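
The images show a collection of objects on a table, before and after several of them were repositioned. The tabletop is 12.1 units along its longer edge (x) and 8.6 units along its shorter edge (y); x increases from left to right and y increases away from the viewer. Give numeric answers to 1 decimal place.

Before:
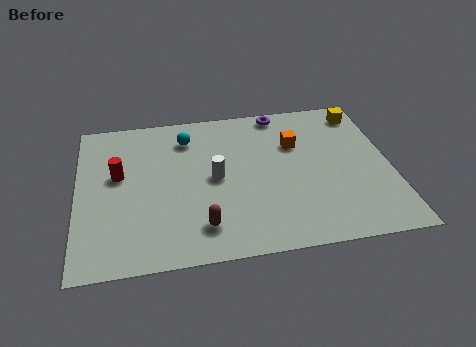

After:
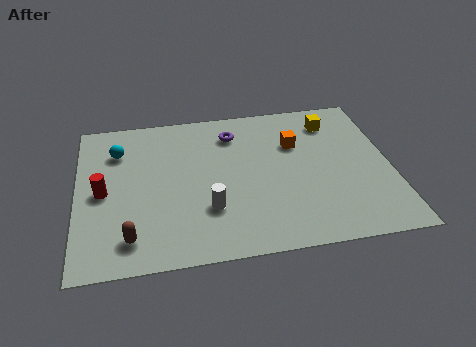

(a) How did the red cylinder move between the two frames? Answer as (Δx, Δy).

(-0.6, -0.9)

The red cylinder started near (1.6, 5.0) and ended near (1.0, 4.1).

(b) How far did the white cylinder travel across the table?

1.7

The white cylinder was near (5.3, 4.3) before and (5.0, 2.6) after, so it travelled √(0.3² + 1.7²) ≈ 1.7 units.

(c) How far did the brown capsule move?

2.7

From (4.7, 1.7) to (2.0, 1.5), the brown capsule covered √(2.7² + 0.2²) ≈ 2.7 units.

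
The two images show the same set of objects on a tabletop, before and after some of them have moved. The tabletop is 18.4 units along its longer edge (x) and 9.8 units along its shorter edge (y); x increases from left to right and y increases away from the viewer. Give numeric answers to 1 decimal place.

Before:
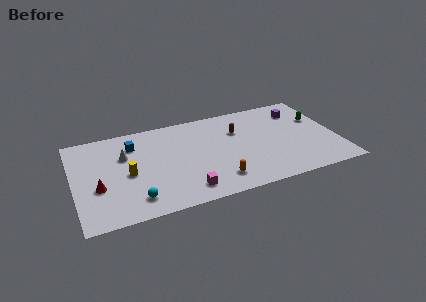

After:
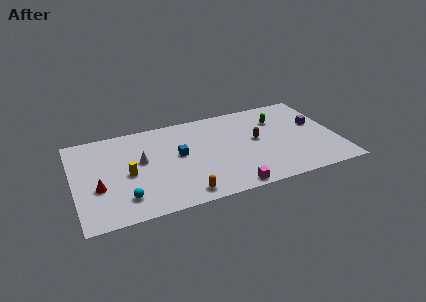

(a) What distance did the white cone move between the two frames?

1.4

The white cone moved from about (3.6, 6.5) to (4.7, 5.6), a distance of √(1.1² + 0.9²) ≈ 1.4.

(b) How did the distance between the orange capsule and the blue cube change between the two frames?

-3.6

They were about 7.8 units apart before and 4.2 after — 3.6 units closer together.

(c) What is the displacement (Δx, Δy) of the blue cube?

(3.0, -2.1)

The blue cube started near (4.3, 7.5) and ended near (7.3, 5.4).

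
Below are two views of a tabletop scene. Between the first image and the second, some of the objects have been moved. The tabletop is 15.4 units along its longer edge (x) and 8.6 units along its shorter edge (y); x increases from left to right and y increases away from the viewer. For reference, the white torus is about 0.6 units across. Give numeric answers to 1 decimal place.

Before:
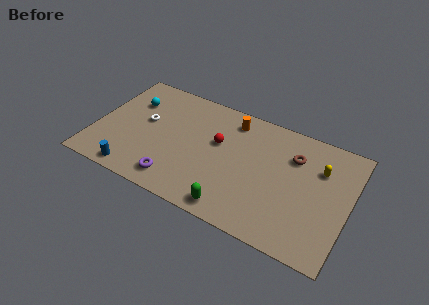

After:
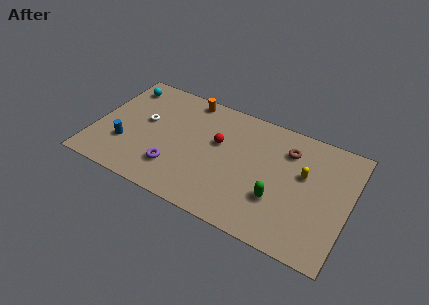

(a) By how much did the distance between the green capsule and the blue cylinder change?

+3.2

Before: roughly 6.1 units apart; after: 9.3. That's 3.2 units further apart.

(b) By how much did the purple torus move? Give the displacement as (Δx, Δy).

(-0.2, 0.8)

The purple torus was at about (5.3, 1.4) and moved to about (5.1, 2.2).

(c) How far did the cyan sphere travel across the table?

1.2

The cyan sphere moved from about (1.9, 6.1) to (1.2, 7.1), a distance of √(0.7² + 1.0²) ≈ 1.2.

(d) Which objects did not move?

the white torus and the red sphere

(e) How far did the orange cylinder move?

2.8

The orange cylinder was near (8.0, 7.2) before and (5.2, 7.7) after, so it travelled √(2.8² + 0.5²) ≈ 2.8 units.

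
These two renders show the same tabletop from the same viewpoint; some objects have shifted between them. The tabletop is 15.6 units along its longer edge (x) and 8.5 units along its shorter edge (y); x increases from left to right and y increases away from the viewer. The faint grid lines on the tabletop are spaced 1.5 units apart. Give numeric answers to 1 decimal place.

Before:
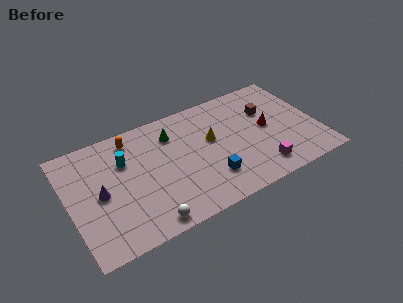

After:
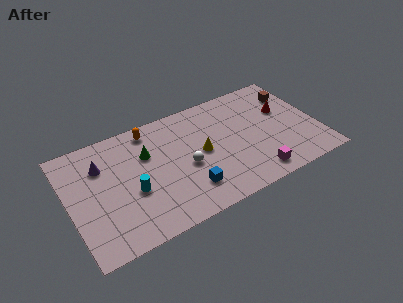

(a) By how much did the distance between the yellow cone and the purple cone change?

-0.8

The distance was about 7.2 in the first image and 6.4 in the second, so they moved 0.8 units closer together.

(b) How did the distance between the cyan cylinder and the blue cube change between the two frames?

-2.5

The distance was about 6.1 in the first image and 3.6 in the second, so they moved 2.5 units closer together.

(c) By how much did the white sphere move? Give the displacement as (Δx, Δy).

(2.8, 2.8)

From the two frames, the white sphere sits at roughly (4.4, 0.9) before and (7.2, 3.7) after.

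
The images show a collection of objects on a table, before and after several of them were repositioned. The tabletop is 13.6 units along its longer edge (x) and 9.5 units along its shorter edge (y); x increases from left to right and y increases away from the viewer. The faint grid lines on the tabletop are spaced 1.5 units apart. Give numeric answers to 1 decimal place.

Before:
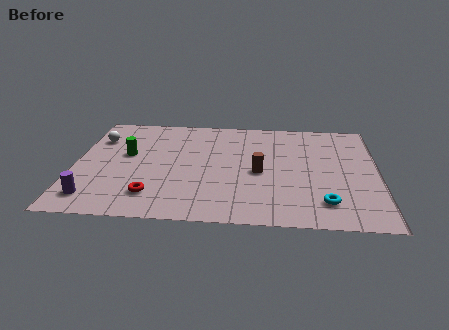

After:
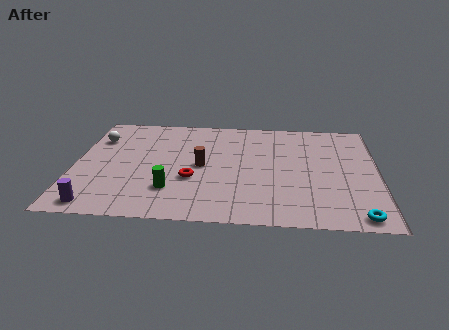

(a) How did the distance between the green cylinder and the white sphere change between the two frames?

+3.6

They were about 2.0 units apart before and 5.6 after — 3.6 units further apart.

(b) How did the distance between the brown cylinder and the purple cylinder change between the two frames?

-2.0

The distance was about 7.8 in the first image and 5.8 in the second, so they moved 2.0 units closer together.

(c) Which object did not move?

the white sphere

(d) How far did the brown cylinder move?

2.6

From (8.3, 4.3) to (5.7, 4.7), the brown cylinder covered √(2.6² + 0.4²) ≈ 2.6 units.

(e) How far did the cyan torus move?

1.7

The cyan torus moved from about (11.2, 1.9) to (12.6, 0.9), a distance of √(1.4² + 1.0²) ≈ 1.7.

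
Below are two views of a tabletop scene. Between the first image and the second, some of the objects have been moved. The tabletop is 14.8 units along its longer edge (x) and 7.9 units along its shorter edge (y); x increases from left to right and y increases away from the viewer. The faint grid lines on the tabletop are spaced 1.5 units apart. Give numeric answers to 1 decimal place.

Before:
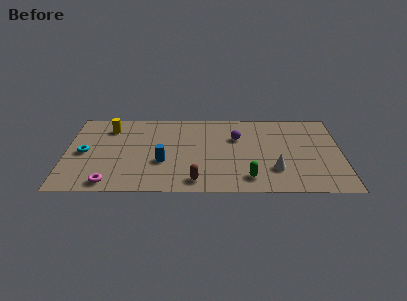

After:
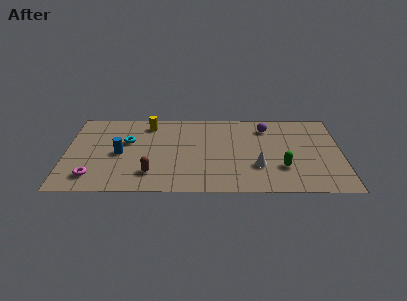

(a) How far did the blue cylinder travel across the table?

2.4

The blue cylinder was near (5.2, 2.9) before and (2.9, 3.7) after, so it travelled √(2.3² + 0.8²) ≈ 2.4 units.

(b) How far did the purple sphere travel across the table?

1.9

The purple sphere was near (9.2, 5.3) before and (10.8, 6.3) after, so it travelled √(1.6² + 1.0²) ≈ 1.9 units.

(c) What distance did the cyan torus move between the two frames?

2.5

From (1.0, 3.8) to (3.3, 4.9), the cyan torus covered √(2.3² + 1.1²) ≈ 2.5 units.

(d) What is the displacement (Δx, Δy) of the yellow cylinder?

(2.1, 0.4)

From the two frames, the yellow cylinder sits at roughly (2.3, 6.2) before and (4.4, 6.6) after.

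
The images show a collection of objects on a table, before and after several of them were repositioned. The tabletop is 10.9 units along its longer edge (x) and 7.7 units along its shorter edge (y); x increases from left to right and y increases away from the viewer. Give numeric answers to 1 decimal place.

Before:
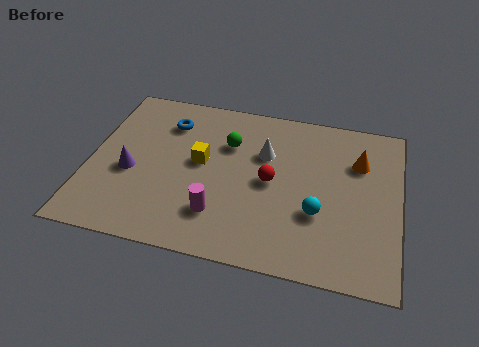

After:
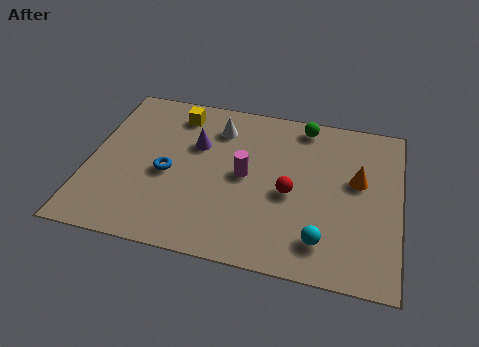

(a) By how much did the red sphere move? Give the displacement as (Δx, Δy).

(0.7, -0.4)

The red sphere started near (6.4, 3.8) and ended near (7.1, 3.4).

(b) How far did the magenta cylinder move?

2.2

From (4.7, 1.9) to (5.5, 3.9), the magenta cylinder covered √(0.8² + 2.0²) ≈ 2.2 units.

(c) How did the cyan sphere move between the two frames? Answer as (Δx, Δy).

(0.2, -1.2)

The cyan sphere started near (8.1, 2.7) and ended near (8.3, 1.5).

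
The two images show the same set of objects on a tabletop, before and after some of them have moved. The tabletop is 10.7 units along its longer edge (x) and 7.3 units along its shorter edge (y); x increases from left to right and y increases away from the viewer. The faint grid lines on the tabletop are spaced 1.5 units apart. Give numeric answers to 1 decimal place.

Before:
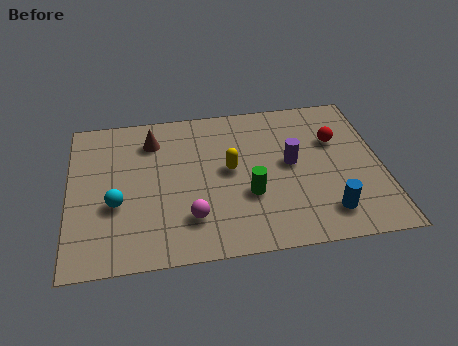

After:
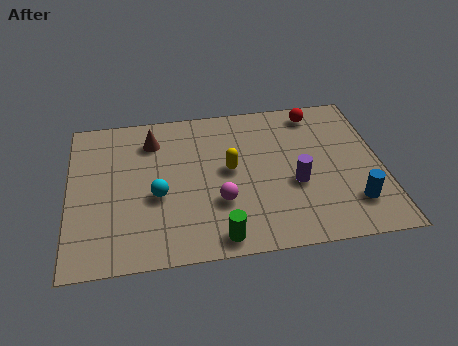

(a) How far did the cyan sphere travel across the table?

1.4

From (1.6, 2.8) to (3.0, 3.0), the cyan sphere covered √(1.4² + 0.2²) ≈ 1.4 units.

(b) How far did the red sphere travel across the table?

1.6

The red sphere moved from about (9.2, 4.8) to (8.6, 6.3), a distance of √(0.6² + 1.5²) ≈ 1.6.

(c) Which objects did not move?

the brown cone and the yellow capsule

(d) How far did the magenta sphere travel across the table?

1.2

From (4.1, 1.8) to (5.1, 2.4), the magenta sphere covered √(1.0² + 0.6²) ≈ 1.2 units.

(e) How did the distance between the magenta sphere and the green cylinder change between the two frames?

-0.6

The distance was about 2.2 in the first image and 1.6 in the second, so they moved 0.6 units closer together.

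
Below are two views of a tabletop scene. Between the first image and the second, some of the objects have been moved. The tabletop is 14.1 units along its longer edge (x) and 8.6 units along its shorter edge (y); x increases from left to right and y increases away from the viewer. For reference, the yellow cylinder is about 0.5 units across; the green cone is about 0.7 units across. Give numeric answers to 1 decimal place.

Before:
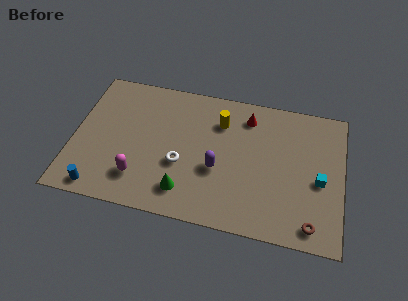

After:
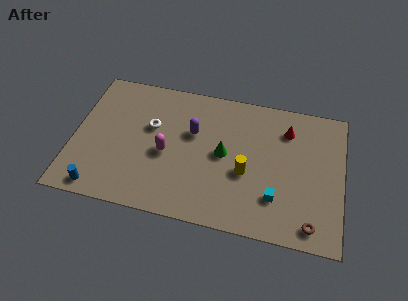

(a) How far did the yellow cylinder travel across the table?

3.3

The yellow cylinder moved from about (7.6, 6.4) to (9.1, 3.5), a distance of √(1.5² + 2.9²) ≈ 3.3.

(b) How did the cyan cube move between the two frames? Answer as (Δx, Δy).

(-2.2, -1.5)

From the two frames, the cyan cube sits at roughly (12.9, 3.8) before and (10.7, 2.3) after.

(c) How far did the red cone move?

2.1

The red cone moved from about (9.0, 7.0) to (11.1, 6.6), a distance of √(2.1² + 0.4²) ≈ 2.1.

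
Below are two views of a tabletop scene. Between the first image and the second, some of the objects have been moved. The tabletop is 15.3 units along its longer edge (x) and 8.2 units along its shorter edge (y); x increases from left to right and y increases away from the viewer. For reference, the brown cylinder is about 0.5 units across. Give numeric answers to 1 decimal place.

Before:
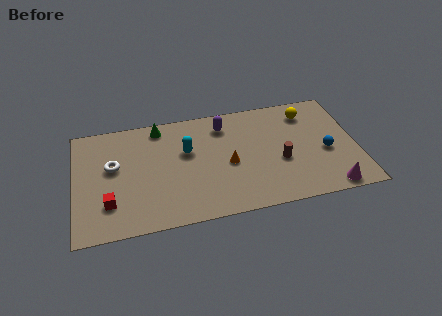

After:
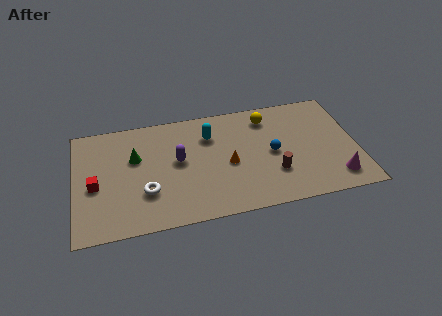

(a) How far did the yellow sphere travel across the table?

2.2

From (12.8, 6.6) to (10.6, 6.7), the yellow sphere covered √(2.2² + 0.1²) ≈ 2.2 units.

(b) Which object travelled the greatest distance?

the purple capsule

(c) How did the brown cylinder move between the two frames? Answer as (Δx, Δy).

(-0.4, -0.8)

The brown cylinder started near (11.1, 3.3) and ended near (10.7, 2.5).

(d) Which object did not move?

the orange cone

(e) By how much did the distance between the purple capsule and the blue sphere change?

-1.1

Before: roughly 6.2 units apart; after: 5.1. That's 1.1 units closer together.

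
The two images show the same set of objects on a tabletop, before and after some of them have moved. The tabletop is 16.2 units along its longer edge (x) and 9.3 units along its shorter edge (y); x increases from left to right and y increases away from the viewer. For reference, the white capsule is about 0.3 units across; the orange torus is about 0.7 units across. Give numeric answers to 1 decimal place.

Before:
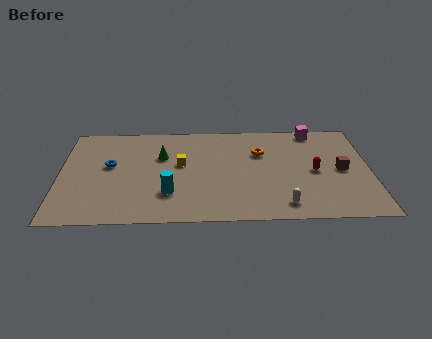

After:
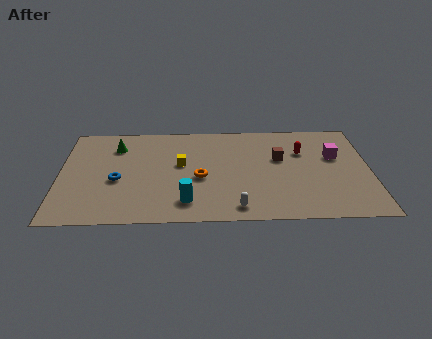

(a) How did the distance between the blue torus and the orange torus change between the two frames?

-3.7

They were about 8.0 units apart before and 4.3 after — 3.7 units closer together.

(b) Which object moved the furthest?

the orange torus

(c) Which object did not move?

the yellow cube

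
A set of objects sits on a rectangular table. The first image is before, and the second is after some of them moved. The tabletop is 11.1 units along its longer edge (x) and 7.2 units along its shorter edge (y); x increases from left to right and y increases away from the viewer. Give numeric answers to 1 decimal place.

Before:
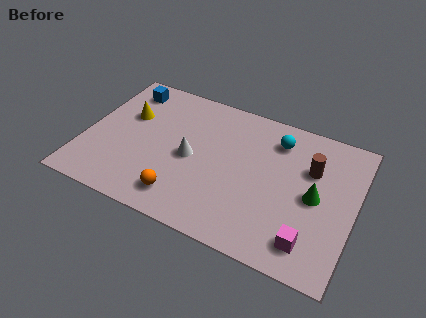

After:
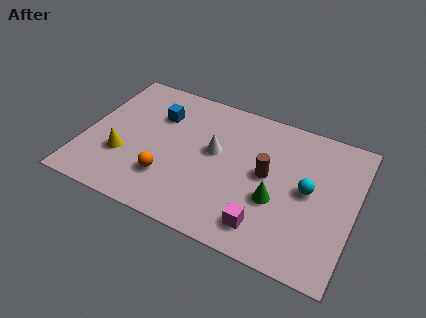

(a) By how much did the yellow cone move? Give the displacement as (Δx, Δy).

(0.1, -2.2)

From the two frames, the yellow cone sits at roughly (1.6, 4.6) before and (1.7, 2.4) after.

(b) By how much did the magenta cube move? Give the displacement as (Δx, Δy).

(-1.8, 0.0)

The magenta cube started near (9.5, 1.3) and ended near (7.7, 1.3).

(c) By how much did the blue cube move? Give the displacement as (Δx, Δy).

(1.5, -0.9)

The blue cube was at about (1.3, 6.0) and moved to about (2.8, 5.1).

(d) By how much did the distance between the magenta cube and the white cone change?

-1.8

The distance was about 5.5 in the first image and 3.7 in the second, so they moved 1.8 units closer together.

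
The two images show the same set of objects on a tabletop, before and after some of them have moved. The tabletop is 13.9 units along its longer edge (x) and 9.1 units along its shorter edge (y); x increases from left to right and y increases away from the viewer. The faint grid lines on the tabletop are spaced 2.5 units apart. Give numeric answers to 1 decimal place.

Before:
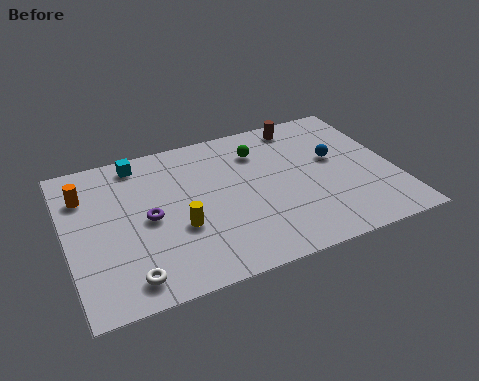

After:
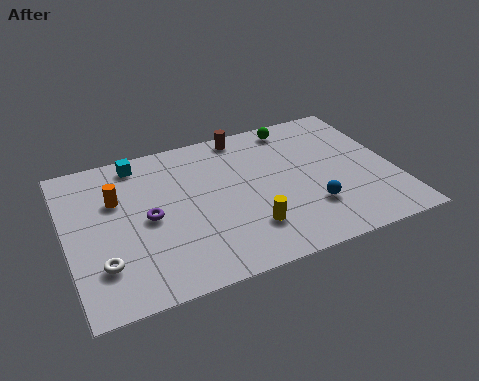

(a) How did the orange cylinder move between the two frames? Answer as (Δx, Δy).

(1.3, -0.7)

The orange cylinder was at about (0.9, 6.7) and moved to about (2.2, 6.0).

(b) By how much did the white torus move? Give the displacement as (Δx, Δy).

(-1.0, 1.1)

The white torus started near (2.3, 1.3) and ended near (1.3, 2.4).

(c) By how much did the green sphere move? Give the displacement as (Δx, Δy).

(1.7, 1.1)

The green sphere started near (8.4, 6.9) and ended near (10.1, 8.0).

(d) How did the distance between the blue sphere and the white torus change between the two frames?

-1.2

Before: roughly 10.0 units apart; after: 8.8. That's 1.2 units closer together.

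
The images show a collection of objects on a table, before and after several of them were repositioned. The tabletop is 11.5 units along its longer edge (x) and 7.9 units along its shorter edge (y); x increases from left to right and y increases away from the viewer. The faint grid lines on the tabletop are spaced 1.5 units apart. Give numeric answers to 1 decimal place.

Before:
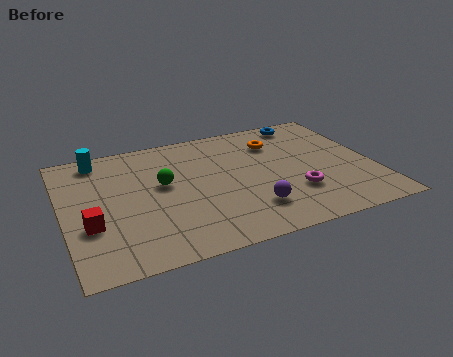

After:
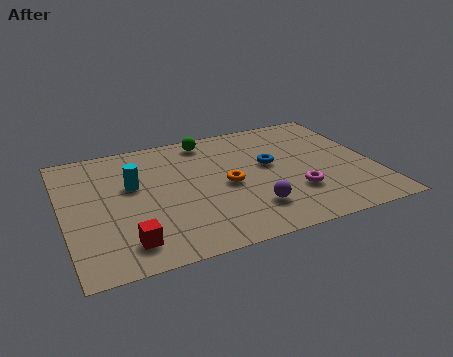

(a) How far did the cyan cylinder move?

2.4

From (1.5, 6.9) to (2.6, 4.8), the cyan cylinder covered √(1.1² + 2.1²) ≈ 2.4 units.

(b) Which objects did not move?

the purple sphere and the magenta torus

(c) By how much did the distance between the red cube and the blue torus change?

-3.1

They were about 9.5 units apart before and 6.4 after — 3.1 units closer together.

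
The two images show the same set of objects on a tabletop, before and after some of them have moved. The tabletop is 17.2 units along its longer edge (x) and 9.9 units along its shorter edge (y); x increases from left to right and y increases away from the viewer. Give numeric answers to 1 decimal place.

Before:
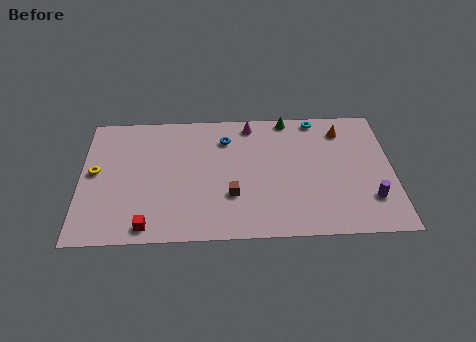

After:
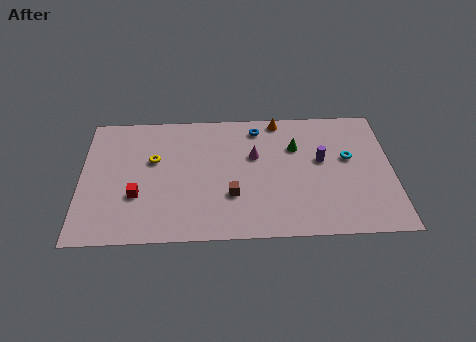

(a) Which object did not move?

the brown cube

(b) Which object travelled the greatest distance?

the purple cylinder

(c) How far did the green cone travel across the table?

2.3

The green cone moved from about (11.5, 9.1) to (11.9, 6.8), a distance of √(0.4² + 2.3²) ≈ 2.3.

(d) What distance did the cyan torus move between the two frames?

3.6

From (13.1, 9.0) to (14.8, 5.8), the cyan torus covered √(1.7² + 3.2²) ≈ 3.6 units.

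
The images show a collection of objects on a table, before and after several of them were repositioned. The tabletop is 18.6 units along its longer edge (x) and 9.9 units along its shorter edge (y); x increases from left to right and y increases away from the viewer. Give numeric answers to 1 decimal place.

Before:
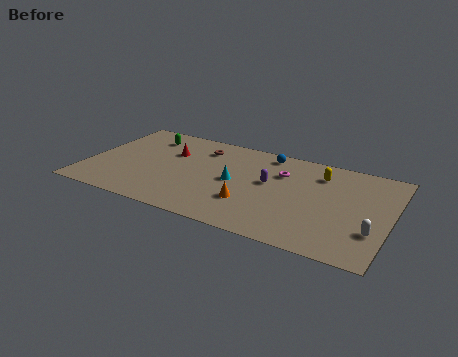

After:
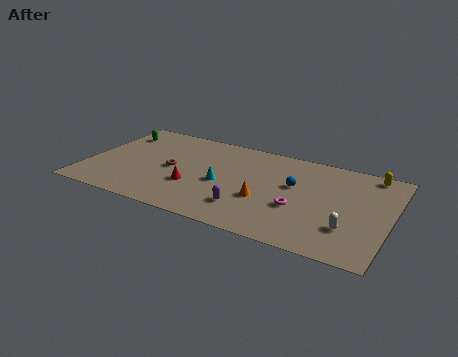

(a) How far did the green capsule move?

1.9

From (3.2, 7.9) to (1.3, 7.7), the green capsule covered √(1.9² + 0.2²) ≈ 1.9 units.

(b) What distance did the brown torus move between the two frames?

3.4

The brown torus was near (6.7, 7.8) before and (5.2, 4.8) after, so it travelled √(1.5² + 3.0²) ≈ 3.4 units.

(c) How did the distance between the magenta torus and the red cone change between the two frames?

-0.4

They were about 6.9 units apart before and 6.5 after — 0.4 units closer together.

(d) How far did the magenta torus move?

3.5

From (11.8, 6.9) to (13.2, 3.7), the magenta torus covered √(1.4² + 3.2²) ≈ 3.5 units.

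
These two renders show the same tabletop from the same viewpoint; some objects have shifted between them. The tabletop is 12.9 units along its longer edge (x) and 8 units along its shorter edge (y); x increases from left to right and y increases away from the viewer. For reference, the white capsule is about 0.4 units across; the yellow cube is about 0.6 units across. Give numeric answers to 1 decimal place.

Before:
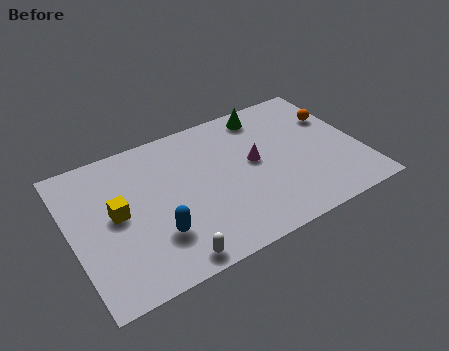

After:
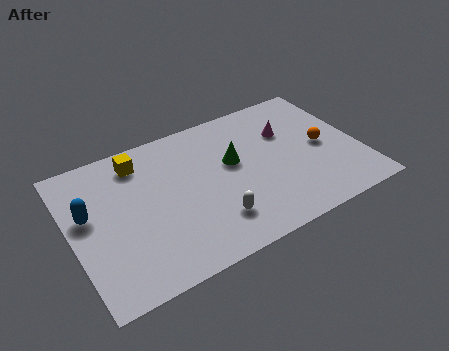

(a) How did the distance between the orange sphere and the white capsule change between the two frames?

-3.7

The distance was about 9.4 in the first image and 5.7 in the second, so they moved 3.7 units closer together.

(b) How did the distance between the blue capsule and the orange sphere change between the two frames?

+1.4

They were about 9.1 units apart before and 10.5 after — 1.4 units further apart.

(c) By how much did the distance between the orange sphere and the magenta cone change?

-2.0

They were about 4.1 units apart before and 2.1 after — 2.0 units closer together.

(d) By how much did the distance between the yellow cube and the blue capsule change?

+0.7

They were about 2.4 units apart before and 3.1 after — 0.7 units further apart.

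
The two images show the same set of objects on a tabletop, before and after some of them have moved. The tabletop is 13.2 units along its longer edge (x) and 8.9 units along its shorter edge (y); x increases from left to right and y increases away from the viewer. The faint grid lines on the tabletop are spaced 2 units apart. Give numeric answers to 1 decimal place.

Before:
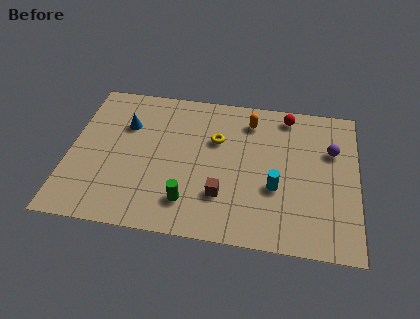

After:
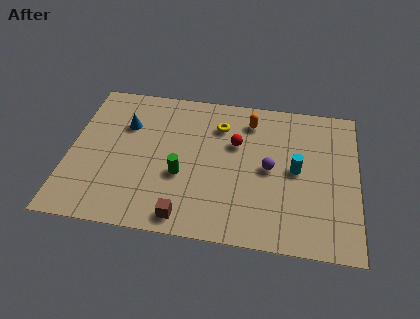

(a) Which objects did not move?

the orange capsule and the blue cone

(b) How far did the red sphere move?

3.1

The red sphere was near (9.9, 7.8) before and (7.6, 5.7) after, so it travelled √(2.3² + 2.1²) ≈ 3.1 units.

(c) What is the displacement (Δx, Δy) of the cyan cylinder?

(0.9, 1.2)

The cyan cylinder started near (9.5, 3.3) and ended near (10.4, 4.5).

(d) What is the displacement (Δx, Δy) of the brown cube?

(-1.6, -1.5)

The brown cube was at about (7.1, 2.5) and moved to about (5.5, 1.0).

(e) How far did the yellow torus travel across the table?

0.9

From (6.7, 5.8) to (6.8, 6.7), the yellow torus covered √(0.1² + 0.9²) ≈ 0.9 units.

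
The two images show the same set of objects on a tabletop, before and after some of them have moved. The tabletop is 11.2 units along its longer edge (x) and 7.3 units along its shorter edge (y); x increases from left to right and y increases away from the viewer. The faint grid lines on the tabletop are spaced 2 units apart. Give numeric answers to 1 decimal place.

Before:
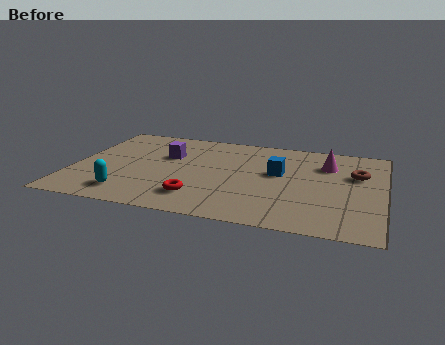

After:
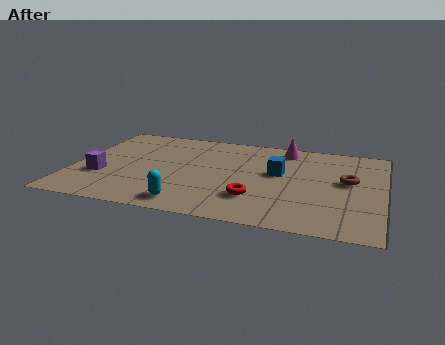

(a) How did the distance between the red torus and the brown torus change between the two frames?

-2.5

The distance was about 6.3 in the first image and 3.8 in the second, so they moved 2.5 units closer together.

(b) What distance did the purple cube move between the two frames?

3.1

The purple cube was near (3.3, 4.7) before and (1.1, 2.5) after, so it travelled √(2.2² + 2.2²) ≈ 3.1 units.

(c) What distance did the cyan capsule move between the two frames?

2.2

The cyan capsule was near (2.2, 1.3) before and (4.4, 1.0) after, so it travelled √(2.2² + 0.3²) ≈ 2.2 units.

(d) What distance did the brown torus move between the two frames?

0.7

The brown torus was near (10.2, 4.7) before and (9.9, 4.1) after, so it travelled √(0.3² + 0.6²) ≈ 0.7 units.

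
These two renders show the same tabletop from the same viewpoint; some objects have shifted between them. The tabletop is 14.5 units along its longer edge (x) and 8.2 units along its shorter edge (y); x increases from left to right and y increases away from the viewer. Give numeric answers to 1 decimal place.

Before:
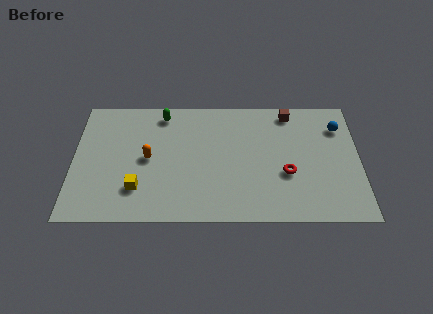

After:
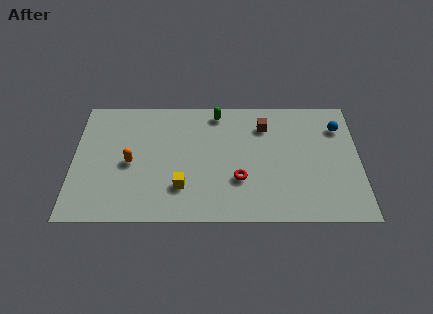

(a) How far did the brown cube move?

1.6

From (11.0, 7.2) to (9.7, 6.3), the brown cube covered √(1.3² + 0.9²) ≈ 1.6 units.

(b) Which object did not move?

the blue sphere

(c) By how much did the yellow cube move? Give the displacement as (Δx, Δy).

(2.2, 0.1)

From the two frames, the yellow cube sits at roughly (3.3, 2.1) before and (5.5, 2.2) after.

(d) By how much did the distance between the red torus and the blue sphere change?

+2.1

The distance was about 4.1 in the first image and 6.2 in the second, so they moved 2.1 units further apart.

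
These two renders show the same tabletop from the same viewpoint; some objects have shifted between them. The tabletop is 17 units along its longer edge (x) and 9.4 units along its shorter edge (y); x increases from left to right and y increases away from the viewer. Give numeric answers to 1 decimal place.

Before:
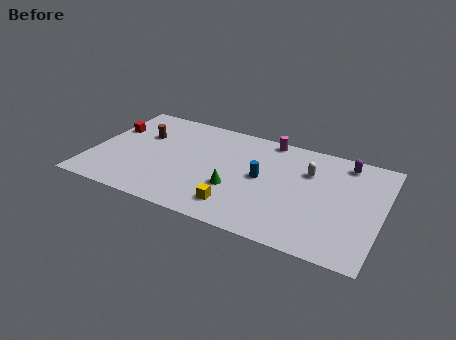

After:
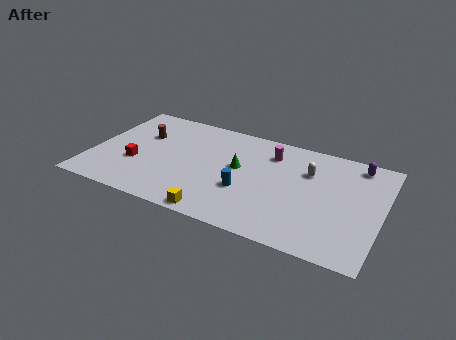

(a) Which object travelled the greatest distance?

the red cube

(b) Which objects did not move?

the white capsule and the brown cylinder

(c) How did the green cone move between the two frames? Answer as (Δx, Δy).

(0.0, 2.0)

The green cone was at about (8.6, 3.3) and moved to about (8.6, 5.3).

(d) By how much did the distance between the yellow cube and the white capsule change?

+1.4

The distance was about 6.0 in the first image and 7.4 in the second, so they moved 1.4 units further apart.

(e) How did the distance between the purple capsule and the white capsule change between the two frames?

+0.6

Before: roughly 2.6 units apart; after: 3.2. That's 0.6 units further apart.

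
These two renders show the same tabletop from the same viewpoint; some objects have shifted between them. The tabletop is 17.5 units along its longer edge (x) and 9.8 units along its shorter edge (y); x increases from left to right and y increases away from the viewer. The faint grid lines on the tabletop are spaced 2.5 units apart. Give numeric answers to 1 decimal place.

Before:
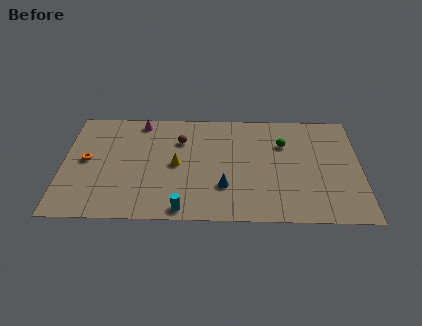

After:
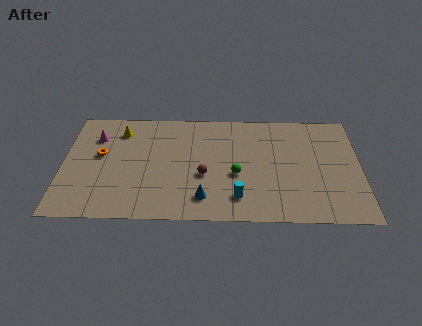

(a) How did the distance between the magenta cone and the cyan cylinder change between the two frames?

+1.7

The distance was about 8.2 in the first image and 9.9 in the second, so they moved 1.7 units further apart.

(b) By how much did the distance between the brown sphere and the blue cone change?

-2.9

Before: roughly 4.9 units apart; after: 2.0. That's 2.9 units closer together.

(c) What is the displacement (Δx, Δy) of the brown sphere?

(1.4, -3.1)

The brown sphere was at about (6.9, 7.0) and moved to about (8.3, 3.9).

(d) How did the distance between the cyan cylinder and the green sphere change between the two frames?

-6.3

The distance was about 8.3 in the first image and 2.0 in the second, so they moved 6.3 units closer together.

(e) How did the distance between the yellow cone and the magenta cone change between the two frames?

-3.0

They were about 4.5 units apart before and 1.5 after — 3.0 units closer together.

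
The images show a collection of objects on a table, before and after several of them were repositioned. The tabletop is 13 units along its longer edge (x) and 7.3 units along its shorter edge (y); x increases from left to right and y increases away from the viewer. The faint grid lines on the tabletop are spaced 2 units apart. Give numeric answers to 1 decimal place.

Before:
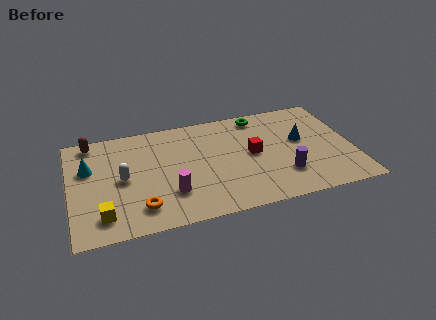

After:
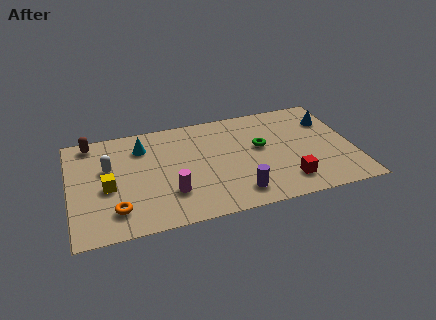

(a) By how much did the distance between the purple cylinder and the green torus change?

-1.3

They were about 4.5 units apart before and 3.2 after — 1.3 units closer together.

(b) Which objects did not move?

the magenta cylinder and the brown capsule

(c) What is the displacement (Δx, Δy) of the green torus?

(-0.1, -2.2)

The green torus started near (8.9, 6.4) and ended near (8.8, 4.2).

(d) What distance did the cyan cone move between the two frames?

2.7

The cyan cone moved from about (0.9, 4.7) to (3.4, 5.6), a distance of √(2.5² + 0.9²) ≈ 2.7.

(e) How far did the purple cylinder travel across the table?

2.3

The purple cylinder moved from about (9.7, 2.0) to (7.5, 1.3), a distance of √(2.2² + 0.7²) ≈ 2.3.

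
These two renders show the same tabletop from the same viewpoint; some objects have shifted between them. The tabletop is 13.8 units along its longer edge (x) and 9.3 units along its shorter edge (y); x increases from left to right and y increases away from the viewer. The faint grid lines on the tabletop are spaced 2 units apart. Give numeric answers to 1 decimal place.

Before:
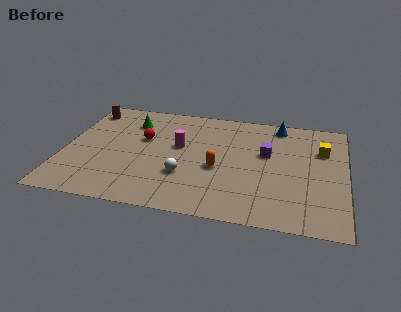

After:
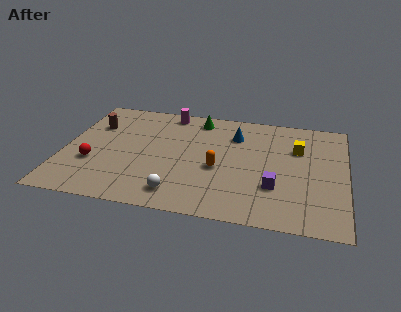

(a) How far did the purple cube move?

2.7

The purple cube was near (9.9, 5.6) before and (10.4, 2.9) after, so it travelled √(0.5² + 2.7²) ≈ 2.7 units.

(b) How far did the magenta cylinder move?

3.0

The magenta cylinder moved from about (5.6, 5.4) to (4.9, 8.3), a distance of √(0.7² + 2.9²) ≈ 3.0.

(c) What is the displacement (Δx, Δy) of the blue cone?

(-2.1, -1.3)

The blue cone started near (10.4, 8.2) and ended near (8.3, 6.9).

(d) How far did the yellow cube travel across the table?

1.2

From (12.6, 6.4) to (11.4, 6.3), the yellow cube covered √(1.2² + 0.1²) ≈ 1.2 units.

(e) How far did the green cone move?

3.4

The green cone was near (3.1, 7.1) before and (6.4, 8.0) after, so it travelled √(3.3² + 0.9²) ≈ 3.4 units.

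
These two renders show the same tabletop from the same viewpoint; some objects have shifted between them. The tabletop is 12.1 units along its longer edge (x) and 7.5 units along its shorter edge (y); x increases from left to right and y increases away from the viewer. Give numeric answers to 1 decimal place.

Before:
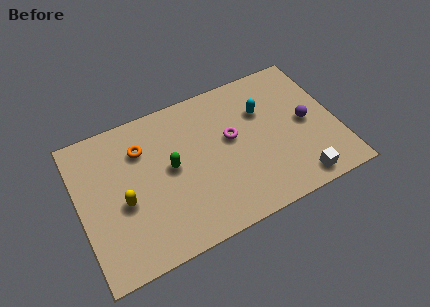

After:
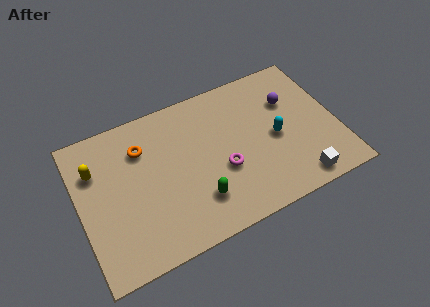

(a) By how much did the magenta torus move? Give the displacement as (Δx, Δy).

(-0.6, -1.4)

The magenta torus was at about (7.2, 4.3) and moved to about (6.6, 2.9).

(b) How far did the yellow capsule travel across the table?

2.4

The yellow capsule was near (2.0, 3.2) before and (0.9, 5.3) after, so it travelled √(1.1² + 2.1²) ≈ 2.4 units.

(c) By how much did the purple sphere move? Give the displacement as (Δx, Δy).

(-0.6, 1.4)

The purple sphere was at about (10.7, 3.7) and moved to about (10.1, 5.1).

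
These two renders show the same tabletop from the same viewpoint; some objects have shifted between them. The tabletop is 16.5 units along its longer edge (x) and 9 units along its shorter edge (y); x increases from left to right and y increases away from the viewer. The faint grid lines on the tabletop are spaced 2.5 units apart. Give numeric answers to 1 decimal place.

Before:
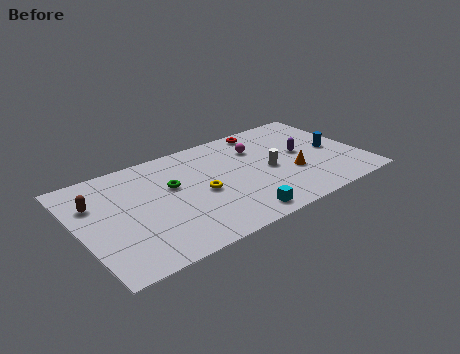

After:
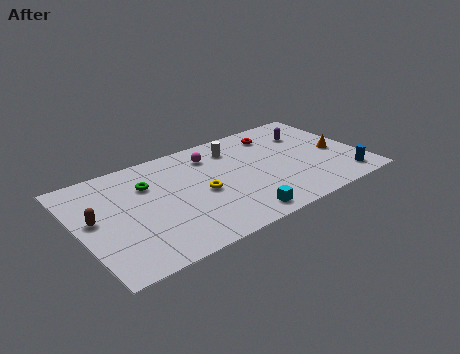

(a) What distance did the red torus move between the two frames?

0.9

The red torus was near (11.5, 8.0) before and (12.1, 7.3) after, so it travelled √(0.6² + 0.7²) ≈ 0.9 units.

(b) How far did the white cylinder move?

3.3

The white cylinder moved from about (11.1, 4.2) to (9.5, 7.1), a distance of √(1.6² + 2.9²) ≈ 3.3.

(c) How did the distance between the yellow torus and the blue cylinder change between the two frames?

+0.5

Before: roughly 8.0 units apart; after: 8.5. That's 0.5 units further apart.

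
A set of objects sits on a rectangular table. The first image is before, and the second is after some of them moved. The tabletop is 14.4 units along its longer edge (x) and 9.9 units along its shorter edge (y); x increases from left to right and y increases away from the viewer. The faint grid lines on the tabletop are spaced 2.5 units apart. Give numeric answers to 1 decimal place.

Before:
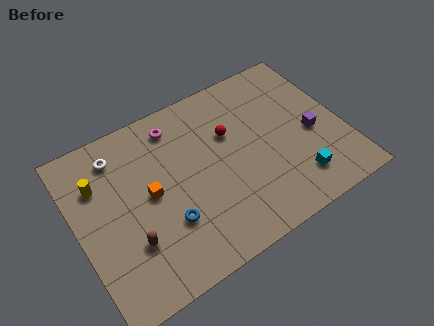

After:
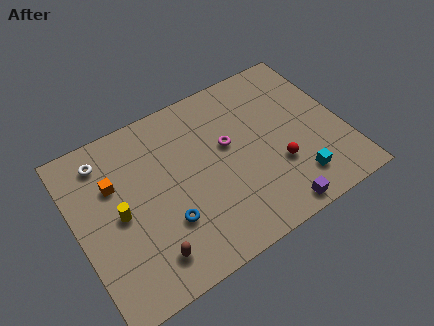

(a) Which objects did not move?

the cyan cube and the blue torus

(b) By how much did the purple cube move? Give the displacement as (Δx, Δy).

(-2.7, -3.4)

The purple cube started near (12.7, 4.3) and ended near (10.0, 0.9).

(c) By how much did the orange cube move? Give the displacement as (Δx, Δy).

(-1.7, 1.5)

The orange cube was at about (3.9, 5.1) and moved to about (2.2, 6.6).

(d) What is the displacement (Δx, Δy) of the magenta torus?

(2.5, -2.5)

The magenta torus was at about (5.8, 8.3) and moved to about (8.3, 5.8).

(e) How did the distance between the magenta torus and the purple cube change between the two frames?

-2.8

They were about 8.0 units apart before and 5.2 after — 2.8 units closer together.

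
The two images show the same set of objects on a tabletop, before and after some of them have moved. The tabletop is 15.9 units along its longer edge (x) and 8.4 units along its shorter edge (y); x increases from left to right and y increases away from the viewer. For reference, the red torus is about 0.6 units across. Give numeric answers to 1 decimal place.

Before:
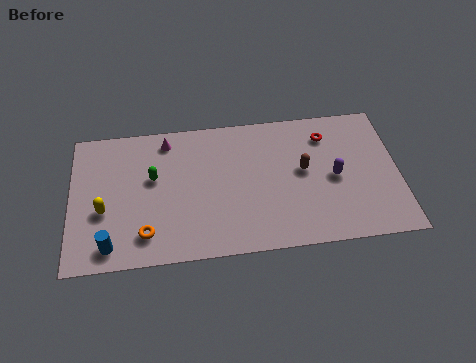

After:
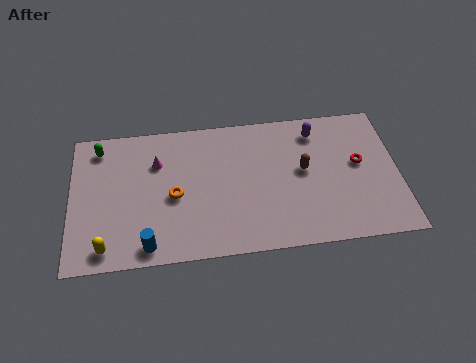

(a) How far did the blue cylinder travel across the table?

1.8

The blue cylinder moved from about (1.9, 1.2) to (3.7, 1.0), a distance of √(1.8² + 0.2²) ≈ 1.8.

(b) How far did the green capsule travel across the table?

3.3

The green capsule moved from about (4.0, 5.0) to (1.4, 7.1), a distance of √(2.6² + 2.1²) ≈ 3.3.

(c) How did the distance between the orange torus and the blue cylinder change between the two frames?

+1.3

They were about 1.8 units apart before and 3.1 after — 1.3 units further apart.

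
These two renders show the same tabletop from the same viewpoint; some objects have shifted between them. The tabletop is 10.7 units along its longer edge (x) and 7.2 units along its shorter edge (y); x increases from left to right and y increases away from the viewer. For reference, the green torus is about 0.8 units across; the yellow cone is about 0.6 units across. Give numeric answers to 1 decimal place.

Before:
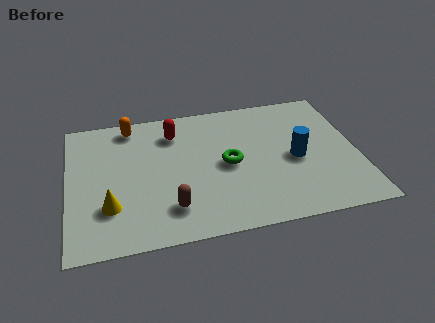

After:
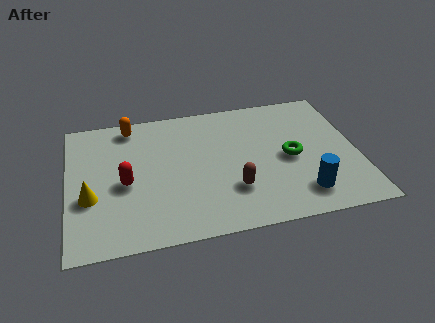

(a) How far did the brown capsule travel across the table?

2.4

From (3.7, 1.6) to (6.0, 2.1), the brown capsule covered √(2.3² + 0.5²) ≈ 2.4 units.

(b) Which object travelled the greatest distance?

the red capsule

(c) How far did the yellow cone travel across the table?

0.9

The yellow cone moved from about (1.5, 2.1) to (0.8, 2.7), a distance of √(0.7² + 0.6²) ≈ 0.9.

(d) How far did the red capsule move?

3.1

The red capsule was near (4.0, 5.6) before and (2.1, 3.2) after, so it travelled √(1.9² + 2.4²) ≈ 3.1 units.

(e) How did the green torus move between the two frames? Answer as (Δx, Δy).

(2.3, -0.1)

The green torus started near (5.9, 3.5) and ended near (8.2, 3.4).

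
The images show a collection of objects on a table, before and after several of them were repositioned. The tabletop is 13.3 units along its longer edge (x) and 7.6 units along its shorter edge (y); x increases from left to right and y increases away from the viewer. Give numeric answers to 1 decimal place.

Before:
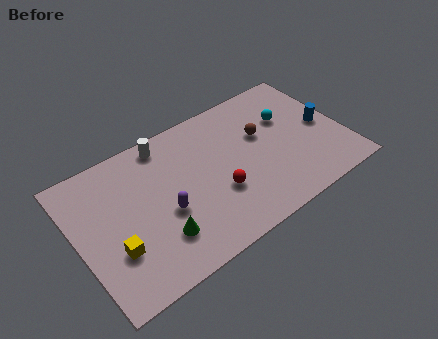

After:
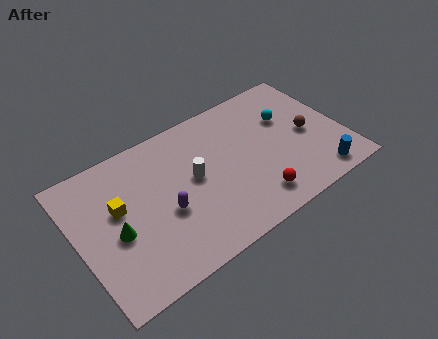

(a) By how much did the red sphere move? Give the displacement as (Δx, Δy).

(1.6, -1.3)

The red sphere started near (6.8, 2.7) and ended near (8.4, 1.4).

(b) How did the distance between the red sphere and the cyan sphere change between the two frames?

-0.3

Before: roughly 4.6 units apart; after: 4.3. That's 0.3 units closer together.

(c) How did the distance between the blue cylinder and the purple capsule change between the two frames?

-0.5

They were about 8.2 units apart before and 7.7 after — 0.5 units closer together.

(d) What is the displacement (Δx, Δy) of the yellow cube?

(0.5, 2.0)

The yellow cube started near (1.6, 2.5) and ended near (2.1, 4.5).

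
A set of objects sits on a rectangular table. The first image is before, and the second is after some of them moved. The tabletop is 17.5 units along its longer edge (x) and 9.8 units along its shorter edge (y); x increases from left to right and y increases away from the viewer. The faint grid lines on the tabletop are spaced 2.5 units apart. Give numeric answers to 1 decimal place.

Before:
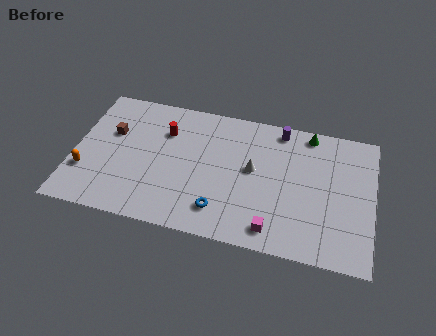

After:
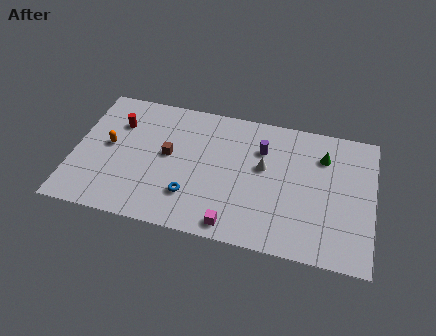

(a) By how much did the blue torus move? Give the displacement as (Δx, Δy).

(-1.8, 0.6)

The blue torus was at about (8.8, 2.0) and moved to about (7.0, 2.6).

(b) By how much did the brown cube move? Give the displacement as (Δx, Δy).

(3.4, -0.9)

From the two frames, the brown cube sits at roughly (2.1, 6.2) before and (5.5, 5.3) after.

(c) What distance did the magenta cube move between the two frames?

2.3

The magenta cube moved from about (11.9, 1.4) to (9.6, 1.1), a distance of √(2.3² + 0.3²) ≈ 2.3.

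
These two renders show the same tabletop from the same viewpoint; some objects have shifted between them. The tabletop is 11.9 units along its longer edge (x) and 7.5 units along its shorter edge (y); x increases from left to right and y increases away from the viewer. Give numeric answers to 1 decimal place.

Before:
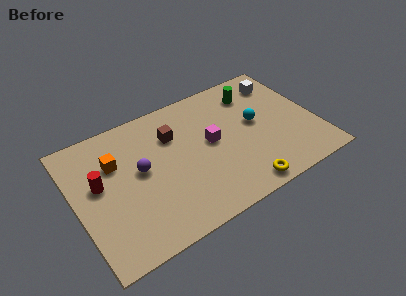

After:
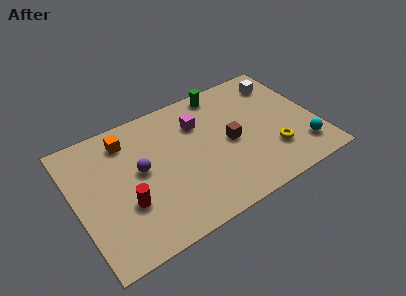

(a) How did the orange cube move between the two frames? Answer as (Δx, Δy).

(0.7, 1.0)

The orange cube started near (2.1, 5.1) and ended near (2.8, 6.1).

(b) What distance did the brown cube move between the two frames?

3.1

The brown cube was near (5.0, 5.3) before and (7.6, 3.6) after, so it travelled √(2.6² + 1.7²) ≈ 3.1 units.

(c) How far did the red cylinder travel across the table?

2.0

The red cylinder moved from about (1.2, 4.3) to (2.3, 2.6), a distance of √(1.1² + 1.7²) ≈ 2.0.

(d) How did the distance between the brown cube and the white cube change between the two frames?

-1.8

The distance was about 5.6 in the first image and 3.8 in the second, so they moved 1.8 units closer together.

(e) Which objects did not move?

the white cube and the purple sphere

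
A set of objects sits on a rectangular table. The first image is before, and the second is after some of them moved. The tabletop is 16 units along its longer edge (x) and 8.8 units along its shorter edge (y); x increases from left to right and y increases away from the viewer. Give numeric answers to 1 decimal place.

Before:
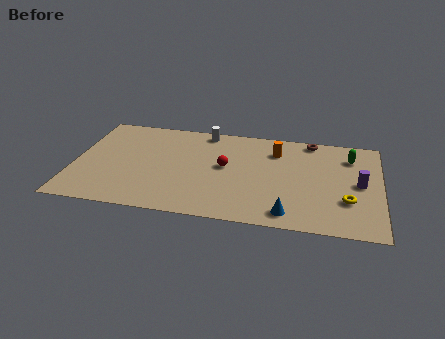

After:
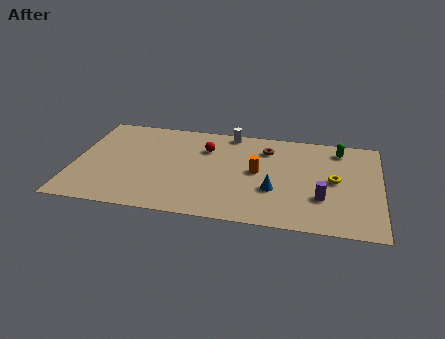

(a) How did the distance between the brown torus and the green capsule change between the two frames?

+1.4

They were about 2.4 units apart before and 3.8 after — 1.4 units further apart.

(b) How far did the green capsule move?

0.8

The green capsule was near (14.4, 6.8) before and (13.8, 7.4) after, so it travelled √(0.6² + 0.6²) ≈ 0.8 units.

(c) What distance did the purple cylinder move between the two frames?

2.5

The purple cylinder was near (14.9, 4.4) before and (13.0, 2.8) after, so it travelled √(1.9² + 1.6²) ≈ 2.5 units.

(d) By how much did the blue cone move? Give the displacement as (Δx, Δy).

(-0.8, 1.9)

From the two frames, the blue cone sits at roughly (11.3, 1.2) before and (10.5, 3.1) after.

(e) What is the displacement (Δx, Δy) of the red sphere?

(-1.1, 1.5)

From the two frames, the red sphere sits at roughly (7.9, 4.8) before and (6.8, 6.3) after.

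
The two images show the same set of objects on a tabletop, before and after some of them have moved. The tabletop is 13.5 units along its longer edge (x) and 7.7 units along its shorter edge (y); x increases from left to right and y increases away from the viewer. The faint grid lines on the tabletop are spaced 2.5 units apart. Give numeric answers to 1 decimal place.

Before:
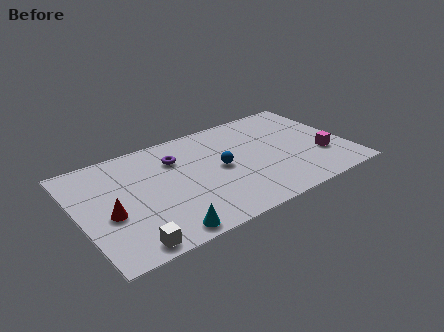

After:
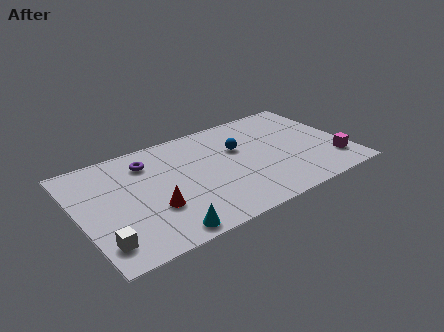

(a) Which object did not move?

the cyan cone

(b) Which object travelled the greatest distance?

the red cone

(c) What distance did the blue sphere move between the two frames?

1.5

From (7.1, 3.9) to (8.2, 4.9), the blue sphere covered √(1.1² + 1.0²) ≈ 1.5 units.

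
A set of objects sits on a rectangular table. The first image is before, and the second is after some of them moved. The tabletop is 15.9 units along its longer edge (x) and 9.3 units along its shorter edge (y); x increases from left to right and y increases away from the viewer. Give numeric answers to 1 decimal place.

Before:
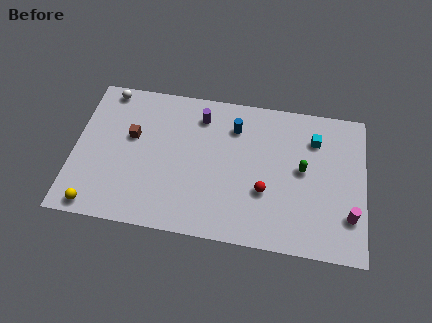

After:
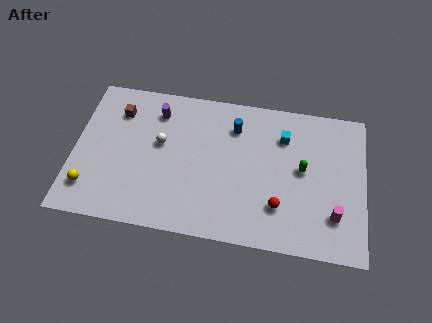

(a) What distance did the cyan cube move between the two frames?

1.7

The cyan cube moved from about (13.1, 7.0) to (11.4, 6.9), a distance of √(1.7² + 0.1²) ≈ 1.7.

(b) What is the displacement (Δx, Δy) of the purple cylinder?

(-2.4, -0.1)

The purple cylinder started near (6.8, 7.5) and ended near (4.4, 7.4).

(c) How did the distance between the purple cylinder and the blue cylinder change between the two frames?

+2.4

Before: roughly 1.9 units apart; after: 4.3. That's 2.4 units further apart.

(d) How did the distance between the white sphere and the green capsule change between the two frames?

-3.6

They were about 11.4 units apart before and 7.8 after — 3.6 units closer together.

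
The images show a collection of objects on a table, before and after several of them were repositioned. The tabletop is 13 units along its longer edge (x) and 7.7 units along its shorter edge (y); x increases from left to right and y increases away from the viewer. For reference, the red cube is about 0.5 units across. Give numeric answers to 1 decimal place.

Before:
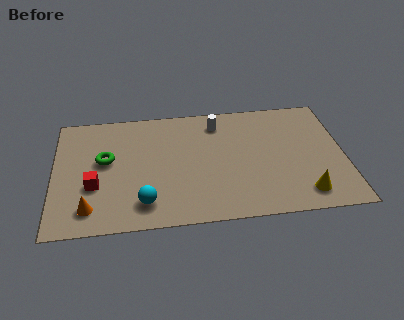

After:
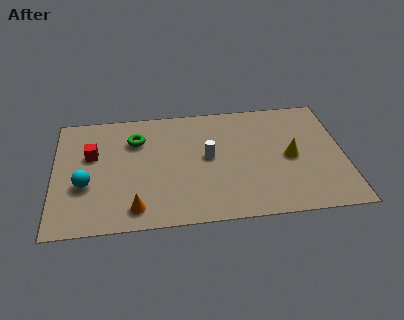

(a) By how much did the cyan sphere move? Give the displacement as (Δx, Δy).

(-2.6, 1.4)

The cyan sphere started near (4.0, 1.5) and ended near (1.4, 2.9).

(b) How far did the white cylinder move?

2.3

From (7.4, 6.3) to (6.9, 4.1), the white cylinder covered √(0.5² + 2.2²) ≈ 2.3 units.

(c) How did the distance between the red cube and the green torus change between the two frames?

+0.5

They were about 1.7 units apart before and 2.2 after — 0.5 units further apart.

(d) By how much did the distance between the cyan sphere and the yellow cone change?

+2.1

The distance was about 7.1 in the first image and 9.2 in the second, so they moved 2.1 units further apart.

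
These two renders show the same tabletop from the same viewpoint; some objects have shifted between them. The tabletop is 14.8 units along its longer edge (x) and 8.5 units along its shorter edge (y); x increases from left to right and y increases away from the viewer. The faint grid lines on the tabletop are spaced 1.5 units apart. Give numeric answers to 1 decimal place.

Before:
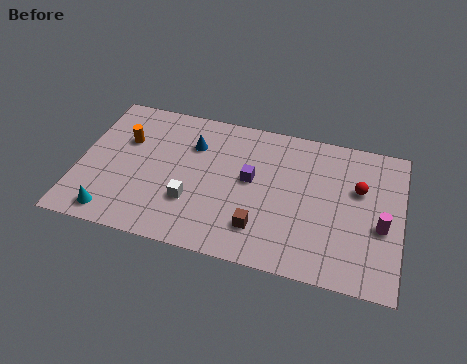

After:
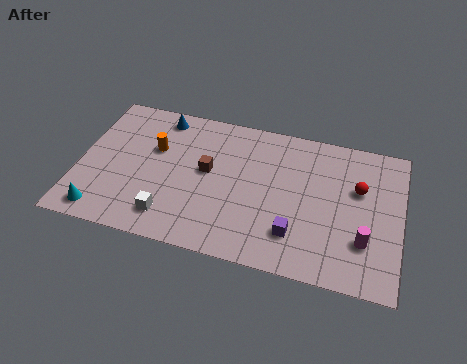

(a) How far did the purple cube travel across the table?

3.4

From (7.9, 4.7) to (10.1, 2.1), the purple cube covered √(2.2² + 2.6²) ≈ 3.4 units.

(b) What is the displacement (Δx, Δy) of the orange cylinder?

(1.4, -0.2)

The orange cylinder started near (2.0, 5.6) and ended near (3.4, 5.4).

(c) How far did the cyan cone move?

0.5

From (1.8, 1.1) to (1.3, 1.1), the cyan cone covered √(0.5² + 0.0²) ≈ 0.5 units.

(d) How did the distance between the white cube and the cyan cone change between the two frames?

-0.7

They were about 3.8 units apart before and 3.1 after — 0.7 units closer together.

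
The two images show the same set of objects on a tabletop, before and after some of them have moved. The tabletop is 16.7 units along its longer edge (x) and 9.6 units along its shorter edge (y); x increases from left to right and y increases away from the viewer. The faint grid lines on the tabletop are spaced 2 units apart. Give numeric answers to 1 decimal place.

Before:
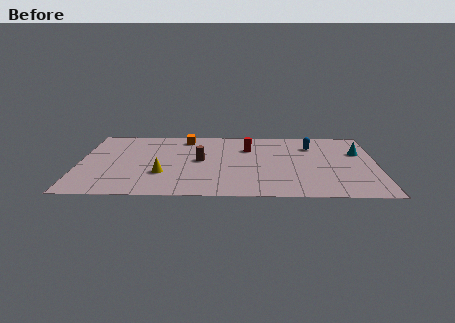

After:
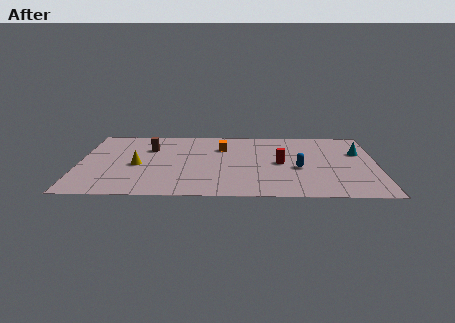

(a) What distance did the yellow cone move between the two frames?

1.8

From (4.7, 3.1) to (3.3, 4.3), the yellow cone covered √(1.4² + 1.2²) ≈ 1.8 units.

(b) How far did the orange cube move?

2.5

The orange cube moved from about (5.9, 8.2) to (8.0, 6.9), a distance of √(2.1² + 1.3²) ≈ 2.5.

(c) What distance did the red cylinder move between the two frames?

2.8

From (9.5, 6.8) to (11.3, 4.7), the red cylinder covered √(1.8² + 2.1²) ≈ 2.8 units.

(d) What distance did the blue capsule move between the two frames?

3.3

The blue capsule was near (13.1, 7.2) before and (12.3, 4.0) after, so it travelled √(0.8² + 3.2²) ≈ 3.3 units.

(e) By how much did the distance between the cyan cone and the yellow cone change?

+1.1

Before: roughly 11.5 units apart; after: 12.6. That's 1.1 units further apart.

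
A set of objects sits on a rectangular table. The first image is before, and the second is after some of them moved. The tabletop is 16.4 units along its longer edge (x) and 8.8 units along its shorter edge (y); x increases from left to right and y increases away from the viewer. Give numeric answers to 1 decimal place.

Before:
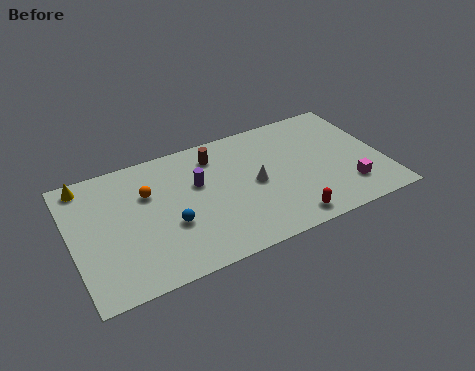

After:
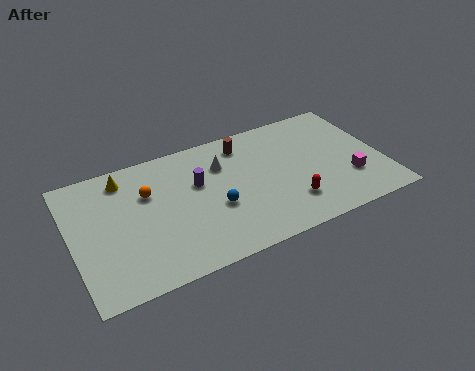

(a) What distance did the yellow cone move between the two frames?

2.0

The yellow cone moved from about (1.0, 7.8) to (3.0, 7.4), a distance of √(2.0² + 0.4²) ≈ 2.0.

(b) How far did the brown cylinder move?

1.6

The brown cylinder was near (7.8, 7.1) before and (9.4, 7.3) after, so it travelled √(1.6² + 0.2²) ≈ 1.6 units.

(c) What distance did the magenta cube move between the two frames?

0.6

The magenta cube was near (14.3, 2.1) before and (14.5, 2.7) after, so it travelled √(0.2² + 0.6²) ≈ 0.6 units.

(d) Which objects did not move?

the purple cylinder and the orange sphere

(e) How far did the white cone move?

2.5

The white cone was near (9.6, 4.3) before and (8.1, 6.3) after, so it travelled √(1.5² + 2.0²) ≈ 2.5 units.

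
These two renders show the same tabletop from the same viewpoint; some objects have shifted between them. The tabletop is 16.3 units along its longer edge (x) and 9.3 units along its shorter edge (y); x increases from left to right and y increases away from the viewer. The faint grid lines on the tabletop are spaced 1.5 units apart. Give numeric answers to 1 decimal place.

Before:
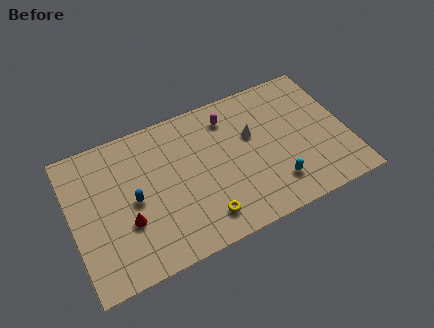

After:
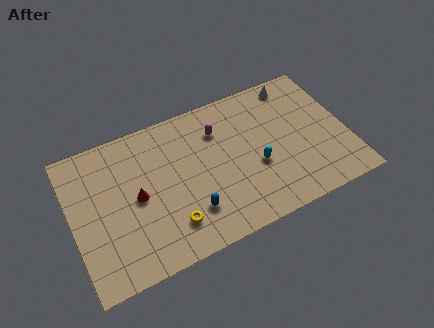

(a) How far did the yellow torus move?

1.9

The yellow torus moved from about (7.4, 1.7) to (5.5, 2.1), a distance of √(1.9² + 0.4²) ≈ 1.9.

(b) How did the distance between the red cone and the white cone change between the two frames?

+2.4

Before: roughly 8.1 units apart; after: 10.5. That's 2.4 units further apart.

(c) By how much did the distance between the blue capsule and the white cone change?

+1.8

The distance was about 7.3 in the first image and 9.1 in the second, so they moved 1.8 units further apart.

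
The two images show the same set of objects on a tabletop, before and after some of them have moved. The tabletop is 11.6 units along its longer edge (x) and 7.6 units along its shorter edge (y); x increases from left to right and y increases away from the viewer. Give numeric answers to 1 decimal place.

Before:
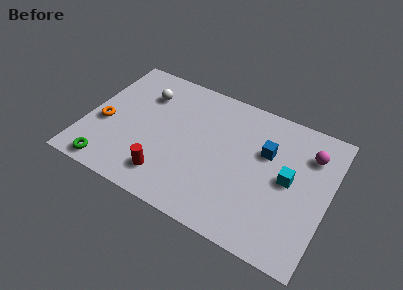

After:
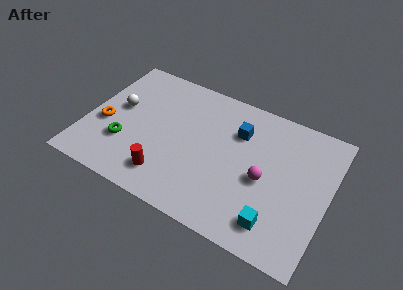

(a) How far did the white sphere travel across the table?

1.7

The white sphere moved from about (2.5, 5.6) to (1.4, 4.3), a distance of √(1.1² + 1.3²) ≈ 1.7.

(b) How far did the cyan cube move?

2.5

The cyan cube was near (9.7, 3.9) before and (9.4, 1.4) after, so it travelled √(0.3² + 2.5²) ≈ 2.5 units.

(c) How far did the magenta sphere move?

3.0

From (10.5, 5.7) to (8.6, 3.4), the magenta sphere covered √(1.9² + 2.3²) ≈ 3.0 units.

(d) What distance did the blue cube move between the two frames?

1.5

From (8.5, 4.9) to (7.1, 5.4), the blue cube covered √(1.4² + 0.5²) ≈ 1.5 units.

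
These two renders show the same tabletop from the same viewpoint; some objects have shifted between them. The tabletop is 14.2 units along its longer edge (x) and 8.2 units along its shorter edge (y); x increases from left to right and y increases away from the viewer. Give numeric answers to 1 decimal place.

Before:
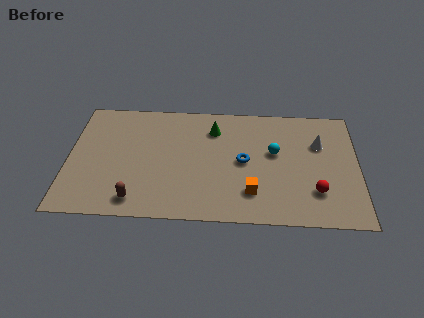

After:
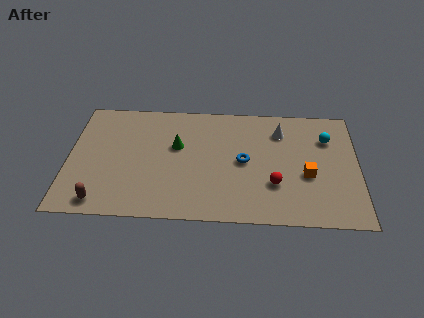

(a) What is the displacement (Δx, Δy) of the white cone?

(-1.9, 0.8)

The white cone started near (12.3, 5.5) and ended near (10.4, 6.3).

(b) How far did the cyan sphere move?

2.8

The cyan sphere moved from about (10.1, 4.8) to (12.7, 5.9), a distance of √(2.6² + 1.1²) ≈ 2.8.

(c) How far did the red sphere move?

2.0

The red sphere moved from about (12.1, 2.2) to (10.1, 2.6), a distance of √(2.0² + 0.4²) ≈ 2.0.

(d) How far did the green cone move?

2.2

The green cone was near (7.1, 6.3) before and (5.3, 5.0) after, so it travelled √(1.8² + 1.3²) ≈ 2.2 units.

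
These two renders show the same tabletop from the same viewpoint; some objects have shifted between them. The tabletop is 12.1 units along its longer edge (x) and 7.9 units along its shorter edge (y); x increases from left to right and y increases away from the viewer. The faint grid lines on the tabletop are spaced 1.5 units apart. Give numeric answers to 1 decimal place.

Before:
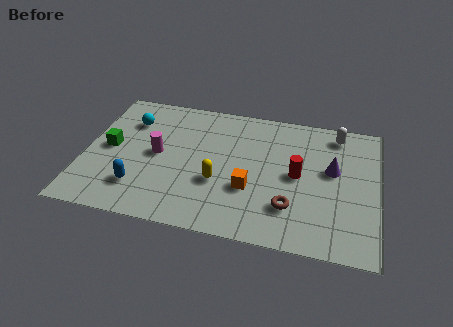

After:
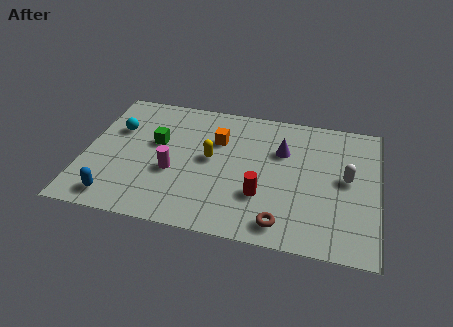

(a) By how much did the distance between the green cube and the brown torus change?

-1.3

They were about 7.8 units apart before and 6.5 after — 1.3 units closer together.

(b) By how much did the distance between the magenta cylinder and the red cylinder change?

-2.1

They were about 5.8 units apart before and 3.7 after — 2.1 units closer together.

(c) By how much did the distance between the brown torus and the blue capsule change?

+0.6

They were about 6.2 units apart before and 6.8 after — 0.6 units further apart.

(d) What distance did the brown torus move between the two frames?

1.0

The brown torus was near (8.6, 2.1) before and (8.3, 1.1) after, so it travelled √(0.3² + 1.0²) ≈ 1.0 units.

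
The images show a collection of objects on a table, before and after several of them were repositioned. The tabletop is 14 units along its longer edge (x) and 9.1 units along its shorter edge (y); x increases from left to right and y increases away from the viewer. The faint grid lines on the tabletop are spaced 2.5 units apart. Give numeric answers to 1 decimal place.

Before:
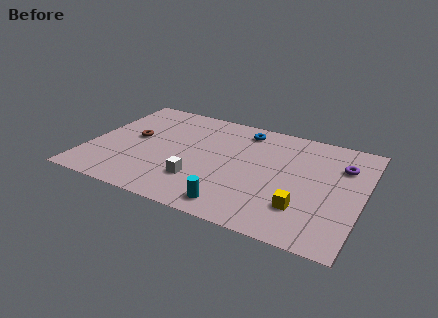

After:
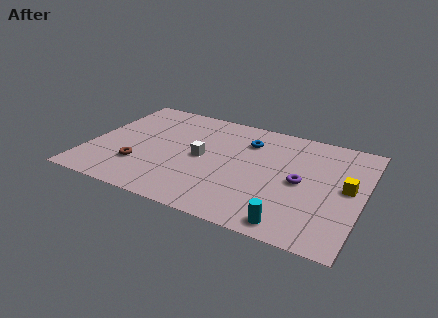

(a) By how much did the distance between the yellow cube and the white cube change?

+2.1

Before: roughly 5.3 units apart; after: 7.4. That's 2.1 units further apart.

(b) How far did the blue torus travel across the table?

0.9

The blue torus moved from about (7.6, 7.7) to (7.9, 6.8), a distance of √(0.3² + 0.9²) ≈ 0.9.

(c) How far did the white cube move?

2.0

The white cube moved from about (5.9, 2.5) to (5.8, 4.5), a distance of √(0.1² + 2.0²) ≈ 2.0.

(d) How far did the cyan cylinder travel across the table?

2.9

The cyan cylinder moved from about (7.9, 1.2) to (10.8, 1.0), a distance of √(2.9² + 0.2²) ≈ 2.9.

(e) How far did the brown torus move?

2.4

From (2.2, 4.9) to (2.8, 2.6), the brown torus covered √(0.6² + 2.3²) ≈ 2.4 units.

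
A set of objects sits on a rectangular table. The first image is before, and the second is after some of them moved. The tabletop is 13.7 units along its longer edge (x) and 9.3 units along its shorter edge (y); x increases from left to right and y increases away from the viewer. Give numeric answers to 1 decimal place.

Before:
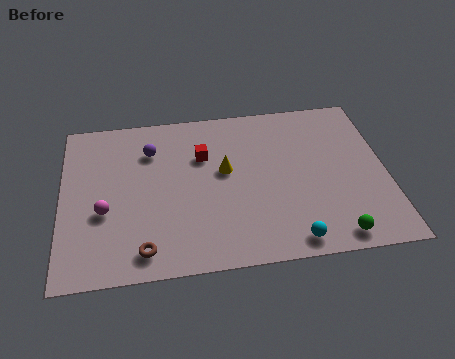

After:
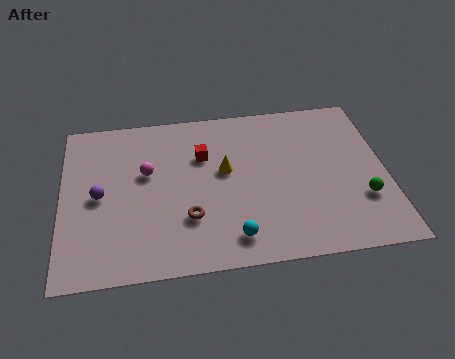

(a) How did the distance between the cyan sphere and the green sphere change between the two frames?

+3.9

Before: roughly 1.8 units apart; after: 5.7. That's 3.9 units further apart.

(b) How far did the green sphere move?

2.3

The green sphere moved from about (11.3, 1.0) to (12.6, 2.9), a distance of √(1.3² + 1.9²) ≈ 2.3.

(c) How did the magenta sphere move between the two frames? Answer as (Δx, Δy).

(1.8, 2.0)

From the two frames, the magenta sphere sits at roughly (1.8, 3.6) before and (3.6, 5.6) after.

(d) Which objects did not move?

the yellow cone and the red cube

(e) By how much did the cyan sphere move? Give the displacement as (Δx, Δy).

(-2.4, 0.5)

The cyan sphere started near (9.5, 1.0) and ended near (7.1, 1.5).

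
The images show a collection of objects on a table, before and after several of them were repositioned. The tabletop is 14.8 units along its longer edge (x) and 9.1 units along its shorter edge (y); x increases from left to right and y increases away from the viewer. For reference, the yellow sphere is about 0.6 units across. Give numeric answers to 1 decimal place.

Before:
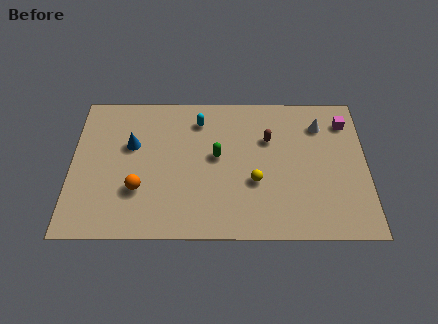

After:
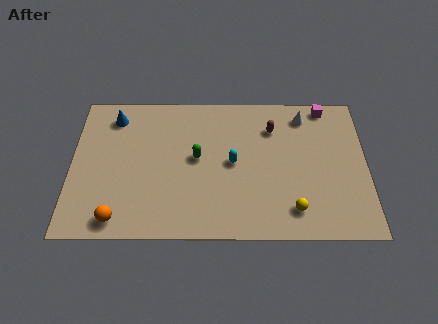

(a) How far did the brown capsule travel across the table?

0.7

The brown capsule was near (9.9, 6.1) before and (10.1, 6.8) after, so it travelled √(0.2² + 0.7²) ≈ 0.7 units.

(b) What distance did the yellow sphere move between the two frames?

2.5

From (9.2, 3.4) to (11.1, 1.7), the yellow sphere covered √(1.9² + 1.7²) ≈ 2.5 units.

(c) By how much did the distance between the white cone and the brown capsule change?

-1.0

Before: roughly 2.8 units apart; after: 1.8. That's 1.0 units closer together.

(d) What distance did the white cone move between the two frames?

1.0

From (12.5, 7.0) to (11.7, 7.6), the white cone covered √(0.8² + 0.6²) ≈ 1.0 units.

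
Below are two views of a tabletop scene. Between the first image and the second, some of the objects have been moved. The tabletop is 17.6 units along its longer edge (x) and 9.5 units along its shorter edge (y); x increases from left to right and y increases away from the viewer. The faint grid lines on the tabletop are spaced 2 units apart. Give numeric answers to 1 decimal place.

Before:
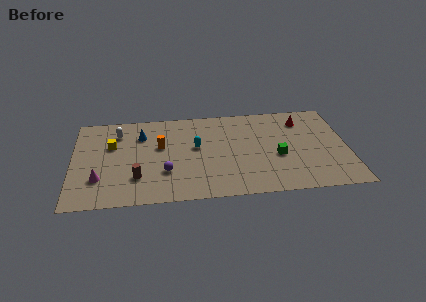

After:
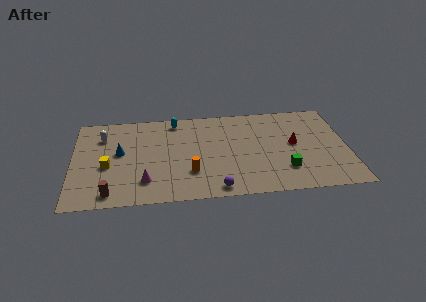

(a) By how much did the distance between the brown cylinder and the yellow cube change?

-1.0

Before: roughly 3.8 units apart; after: 2.8. That's 1.0 units closer together.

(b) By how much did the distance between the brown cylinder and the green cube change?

+2.1

Before: roughly 9.1 units apart; after: 11.2. That's 2.1 units further apart.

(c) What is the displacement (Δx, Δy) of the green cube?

(0.4, -1.4)

The green cube was at about (13.1, 3.9) and moved to about (13.5, 2.5).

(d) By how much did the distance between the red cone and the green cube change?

-1.3

They were about 4.0 units apart before and 2.7 after — 1.3 units closer together.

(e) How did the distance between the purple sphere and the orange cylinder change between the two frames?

-0.3

The distance was about 2.7 in the first image and 2.4 in the second, so they moved 0.3 units closer together.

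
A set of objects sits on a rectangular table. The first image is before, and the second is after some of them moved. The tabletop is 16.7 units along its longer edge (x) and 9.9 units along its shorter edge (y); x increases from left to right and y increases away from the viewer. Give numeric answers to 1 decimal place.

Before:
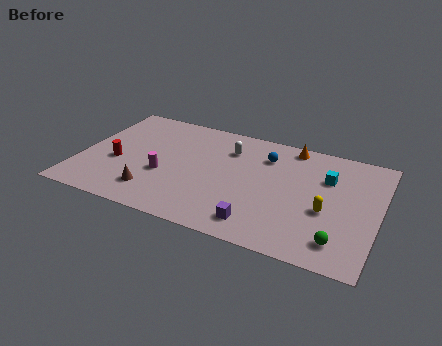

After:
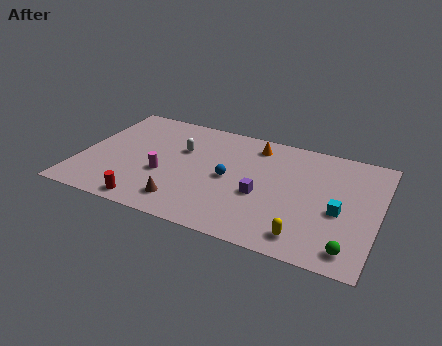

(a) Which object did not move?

the magenta cylinder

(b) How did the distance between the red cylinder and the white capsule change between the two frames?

-1.4

The distance was about 6.9 in the first image and 5.5 in the second, so they moved 1.4 units closer together.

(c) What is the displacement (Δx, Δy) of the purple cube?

(-0.1, 2.4)

The purple cube started near (10.4, 1.6) and ended near (10.3, 4.0).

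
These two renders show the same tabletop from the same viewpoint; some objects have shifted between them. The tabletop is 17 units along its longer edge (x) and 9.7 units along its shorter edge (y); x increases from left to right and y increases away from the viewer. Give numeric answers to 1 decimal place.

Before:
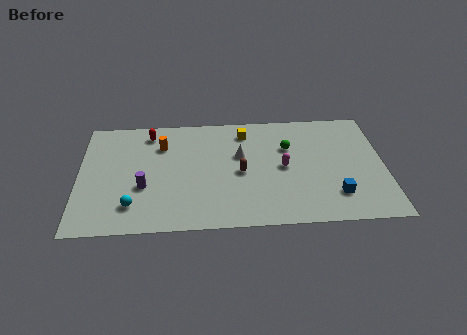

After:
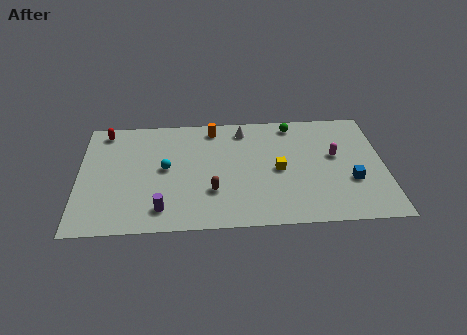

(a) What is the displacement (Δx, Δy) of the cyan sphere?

(1.8, 3.0)

From the two frames, the cyan sphere sits at roughly (3.0, 2.1) before and (4.8, 5.1) after.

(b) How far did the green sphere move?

2.0

The green sphere moved from about (11.7, 6.5) to (12.0, 8.5), a distance of √(0.3² + 2.0²) ≈ 2.0.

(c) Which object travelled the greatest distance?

the yellow cube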